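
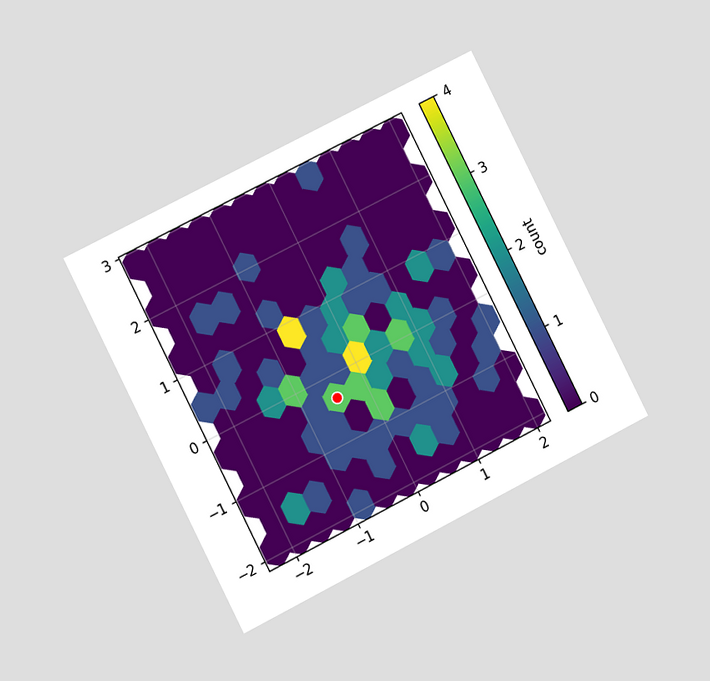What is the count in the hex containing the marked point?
The chart is tilted about 27° counter-clockwise and viewed at a slight angle. The marked hex reads 3 on the colorbar.

3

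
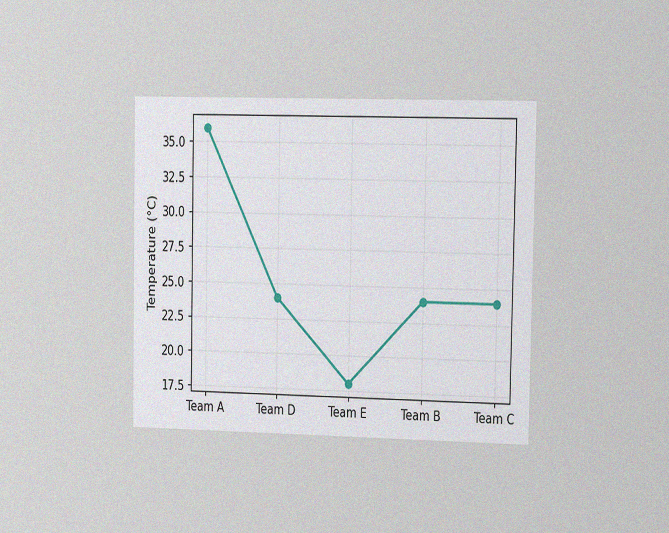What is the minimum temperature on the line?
The chart is viewed slightly from the right, with some photo noise. The lowest point is at Team E, and reading across to the y-axis gives 18°C.

18°C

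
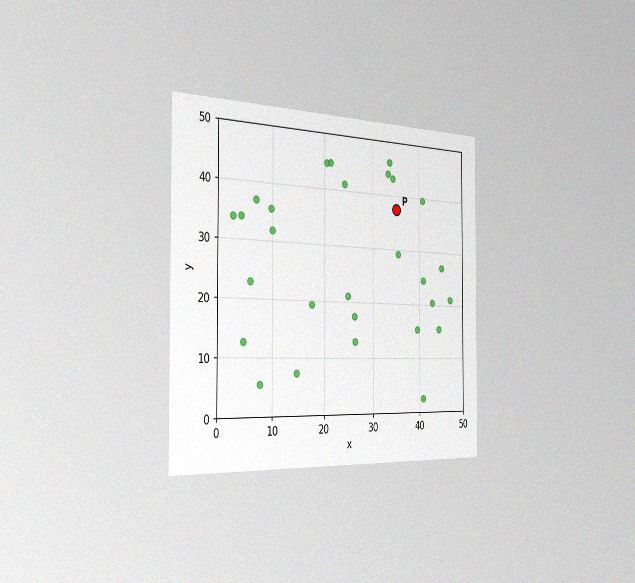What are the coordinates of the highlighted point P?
(35, 37.5)

The chart is viewed slightly from the left, with some photo noise. Following the gridlines from P to each axis, P sits at (35, 37.5).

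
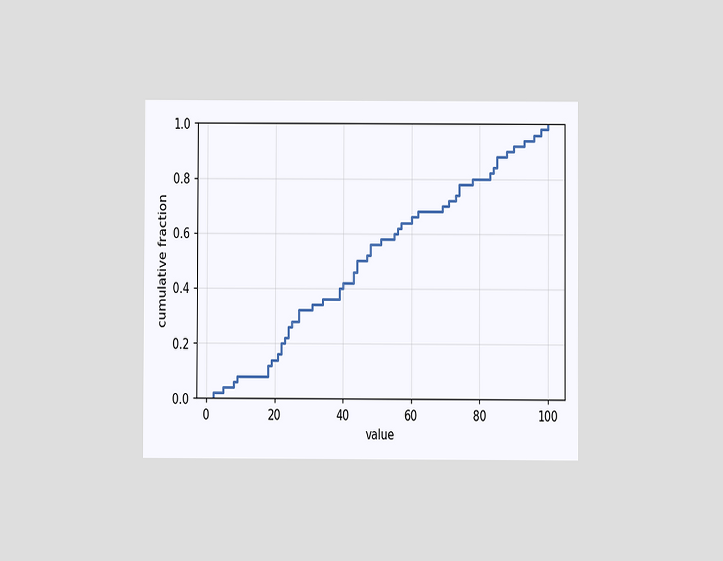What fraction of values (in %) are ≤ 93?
The chart is viewed at a slight angle. At x=93 the ECDF step is at 94%.

94%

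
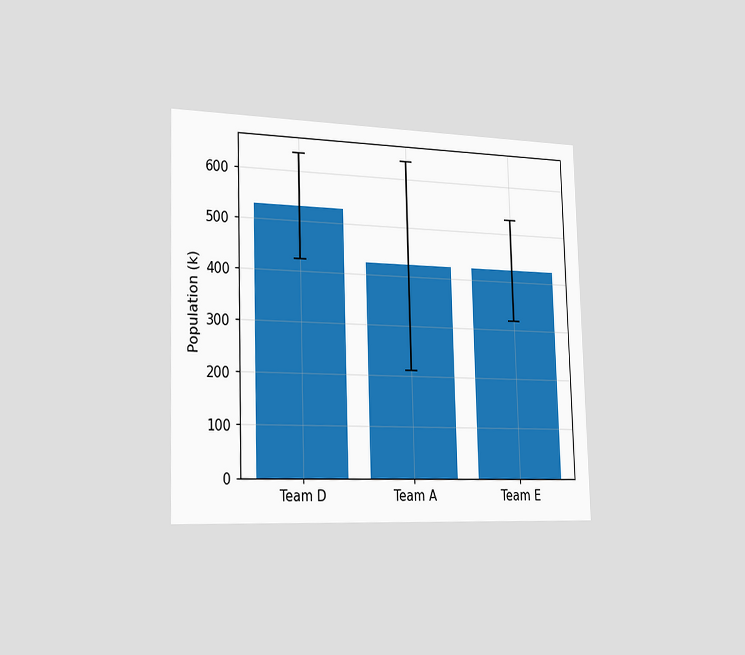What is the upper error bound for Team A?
The chart is viewed slightly from the left. The Team A bar's upper whisker reaches 636k.

636k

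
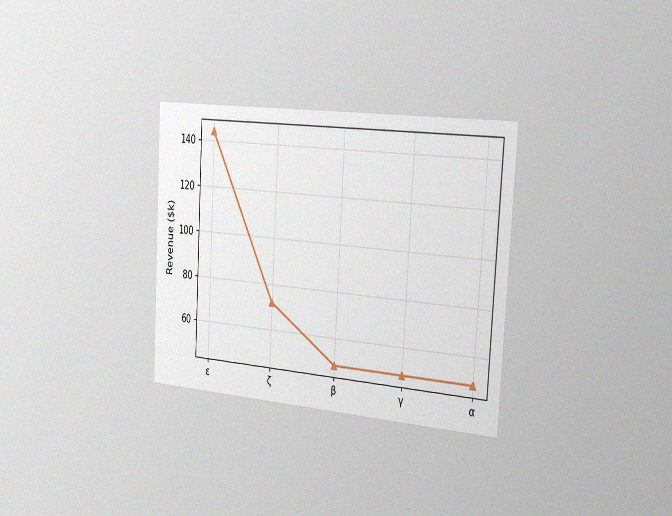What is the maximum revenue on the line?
The chart is tilted about 3° clockwise and viewed slightly from the right, with some photo noise. The highest point is at ε, and reading across to the y-axis gives $144k.

$144k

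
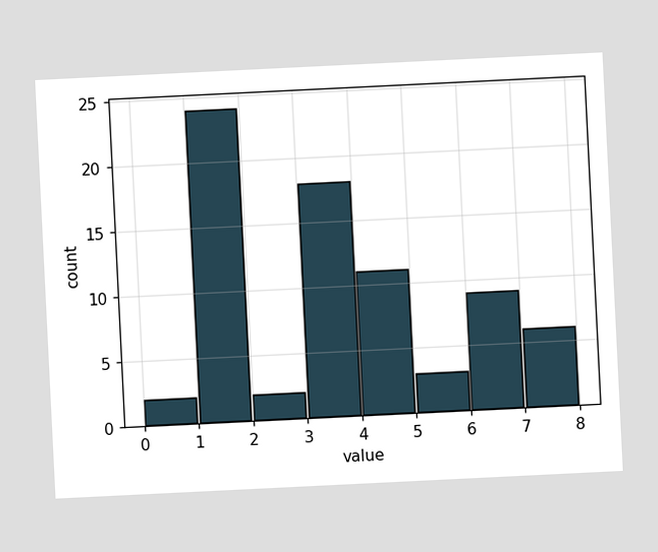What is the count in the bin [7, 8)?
6

The chart is tilted about 3° counter-clockwise. The [7, 8) bin has height 6.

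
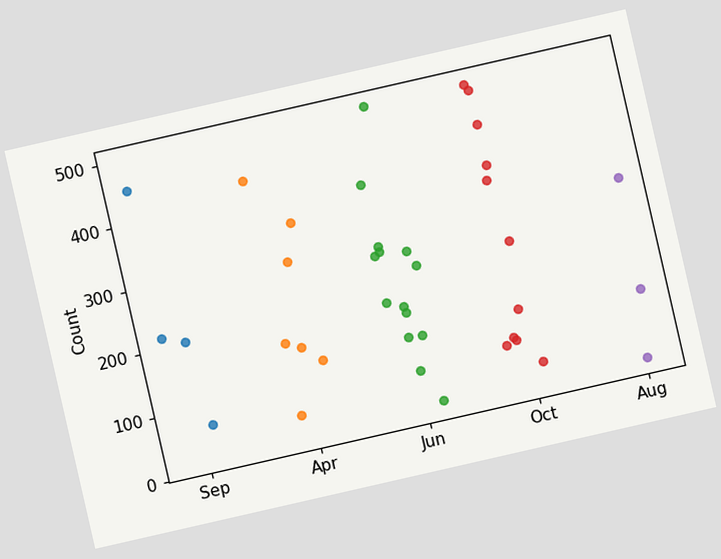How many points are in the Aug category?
3

The chart is tilted about 13° counter-clockwise. Counting the markers in the Aug column gives 3.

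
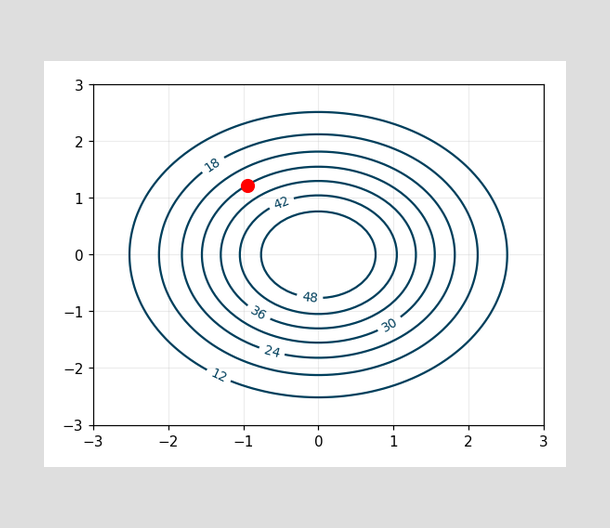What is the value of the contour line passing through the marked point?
The marked point sits on the contour labelled 30.

30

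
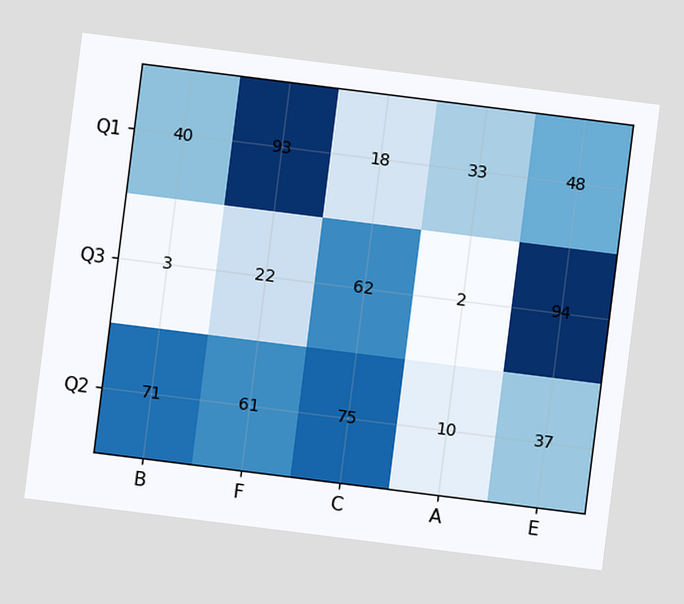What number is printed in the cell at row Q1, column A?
The chart is tilted about 7° clockwise. The (Q1, A) cell reads 33.

33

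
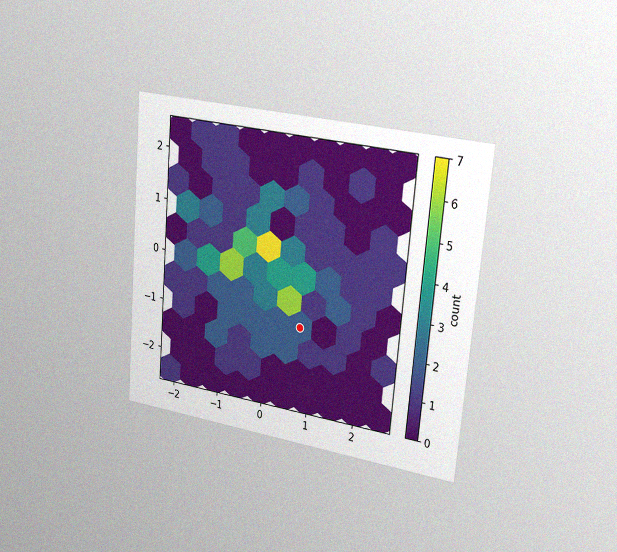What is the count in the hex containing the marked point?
2

The chart is tilted about 5° clockwise and viewed slightly from the right, with some photo noise. The marked hex reads 2 on the colorbar.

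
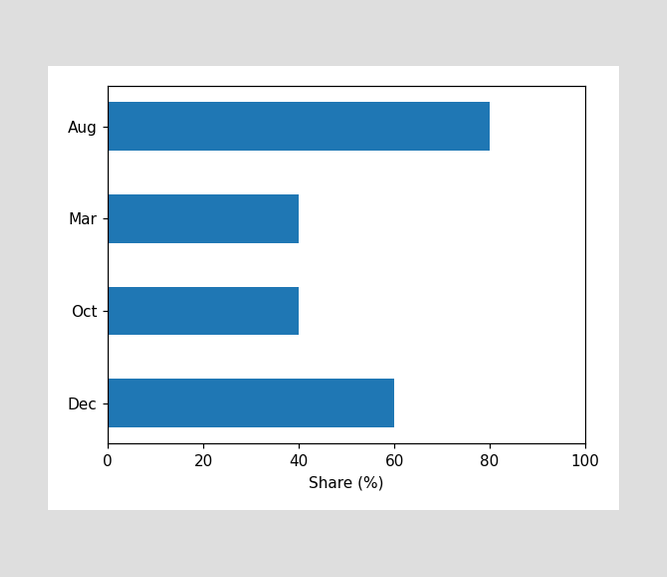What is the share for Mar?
Reading along the chart's x-axis, the Mar bar reaches 40%.

40%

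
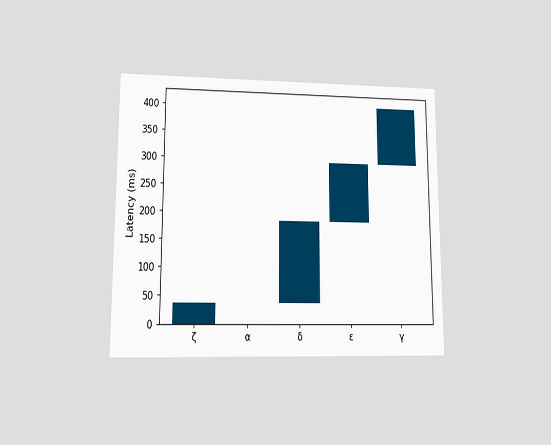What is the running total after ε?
The chart is viewed at a slight angle. After ε the running total reaches 296ms.

296ms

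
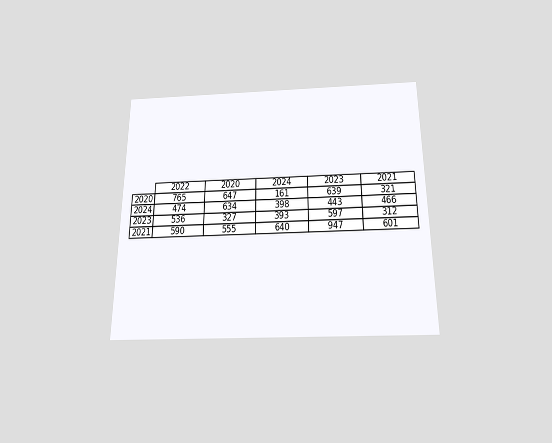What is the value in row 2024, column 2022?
474

The chart is viewed slightly from below. The (2024, 2022) cell reads 474.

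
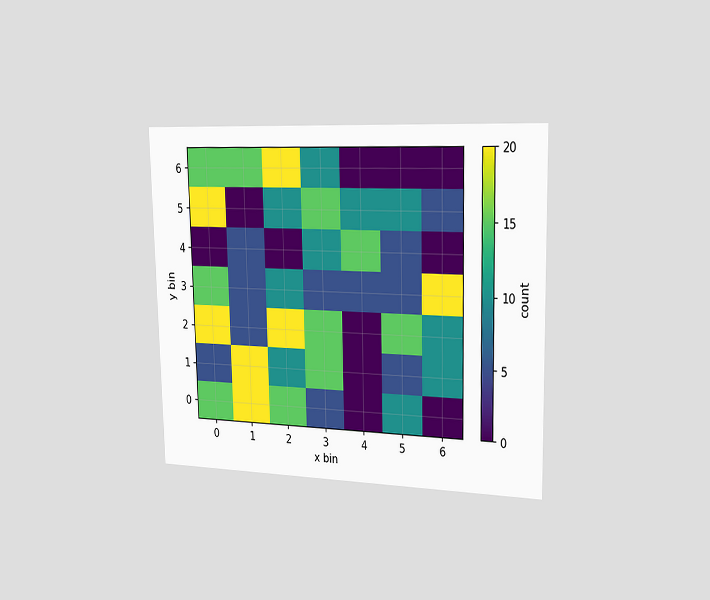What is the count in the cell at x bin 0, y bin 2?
The chart is viewed slightly from the right. Matching the cell (0, 2) against the colorbar gives 20.

20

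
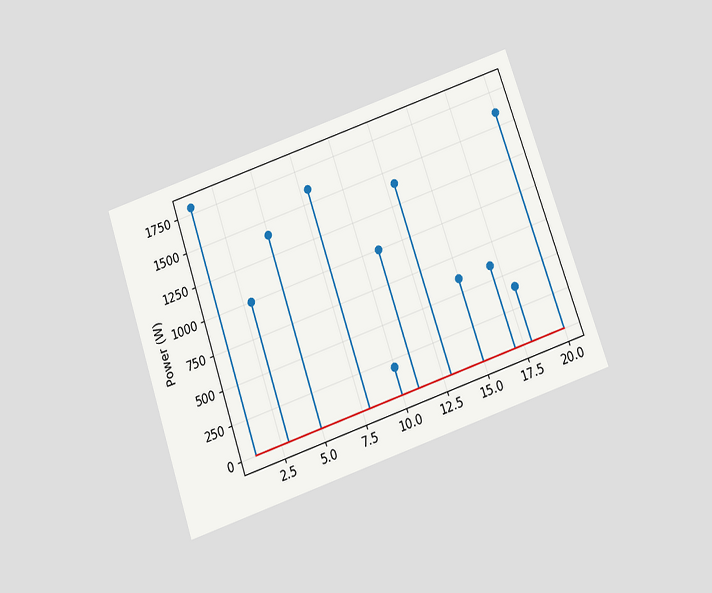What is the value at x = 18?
400W

The chart is tilted about 19° counter-clockwise and viewed slightly from below. The stem at x=18 reaches 400W.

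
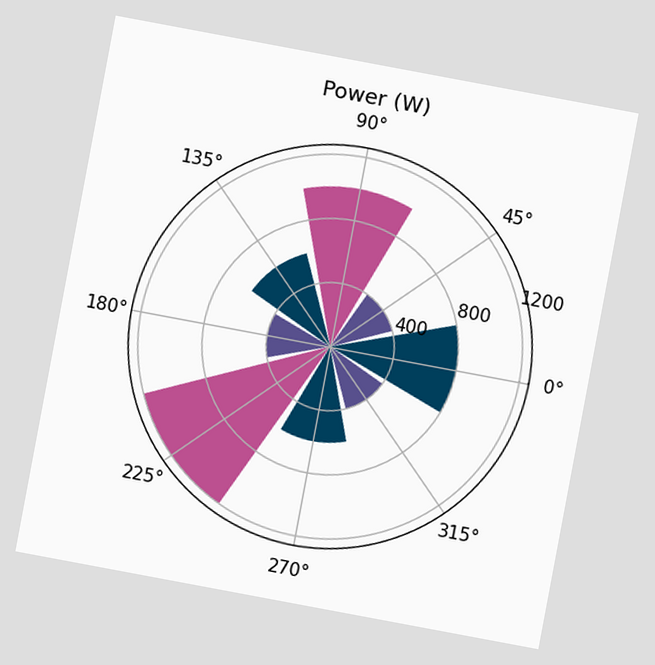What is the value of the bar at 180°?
The chart is tilted about 11° clockwise. The bar at 180° reaches 400W on the radial axis.

400W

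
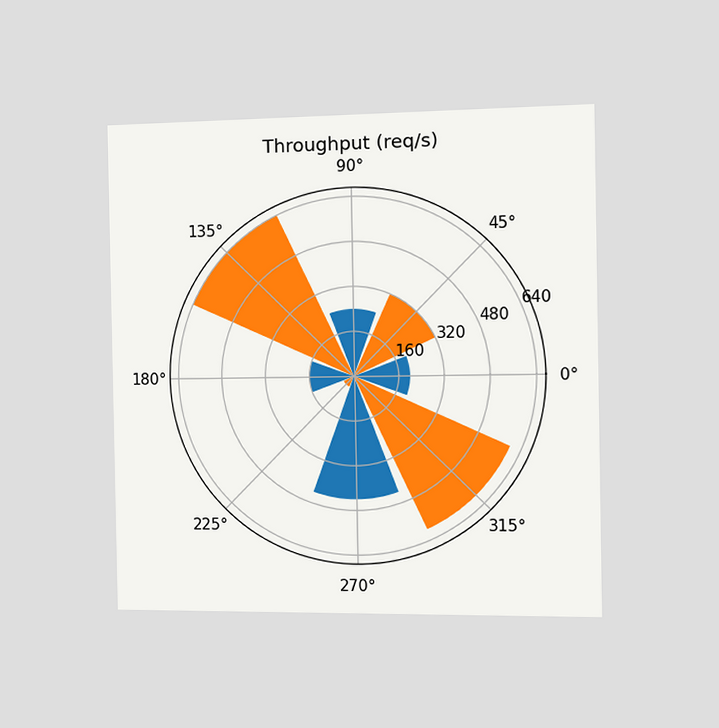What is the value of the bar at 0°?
The chart is viewed slightly from the right. The bar at 0° reaches 200req/s on the radial axis.

200req/s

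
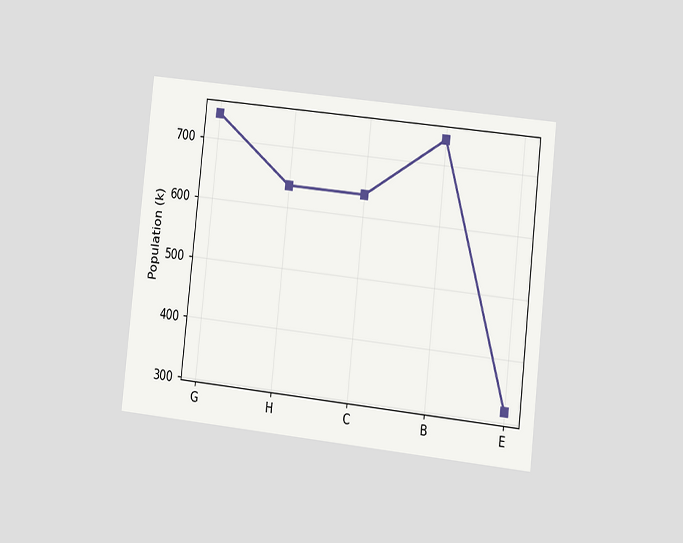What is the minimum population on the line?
318k

The chart is tilted about 6° clockwise and viewed at a slight angle. The lowest point is at E, and reading across to the y-axis gives 318k.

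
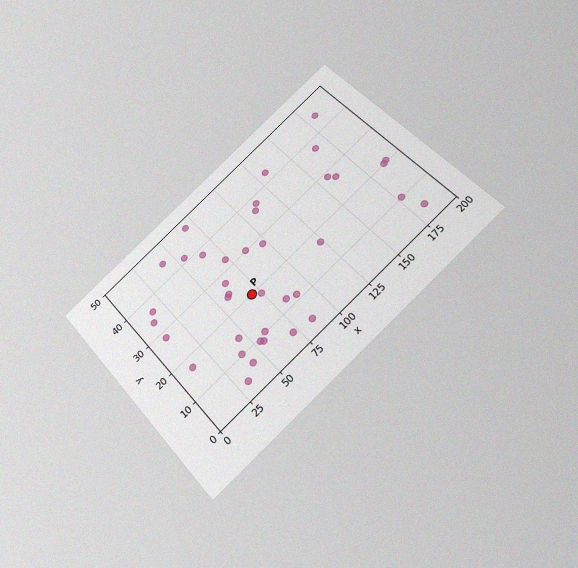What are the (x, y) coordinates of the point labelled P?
(70, 20)

The chart is tilted about 41° counter-clockwise and viewed slightly from below, with some photo noise. Following the gridlines from P to each axis, P sits at (70, 20).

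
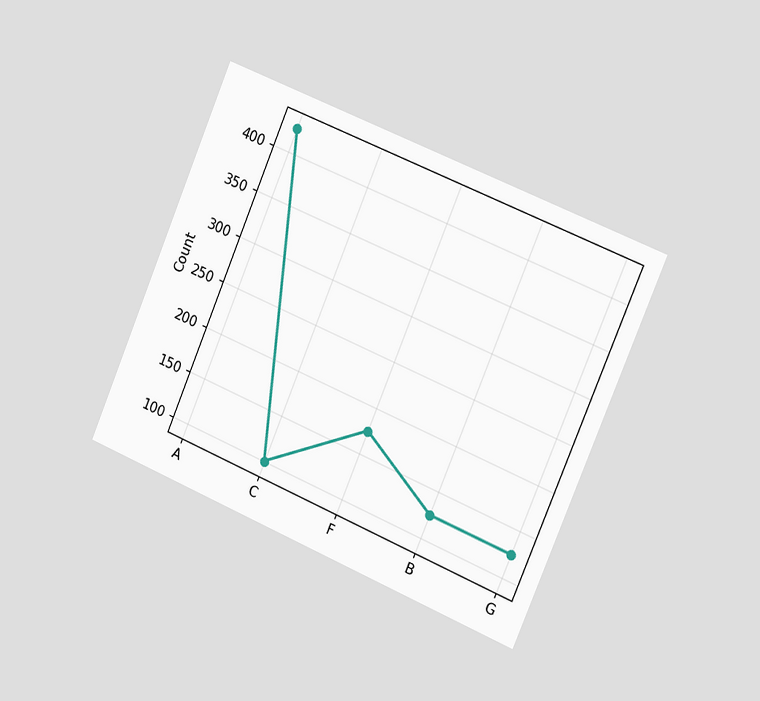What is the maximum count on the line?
The chart is tilted about 23° clockwise and viewed slightly from the right. The highest point is at A, and reading across to the y-axis gives 425.

425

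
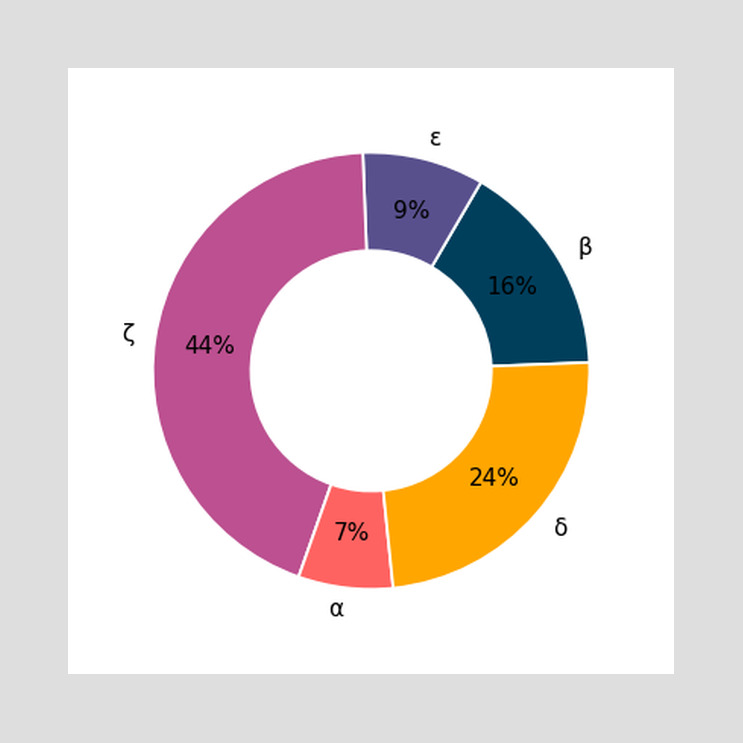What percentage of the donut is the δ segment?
The δ segment takes up 24% of the ring.

24%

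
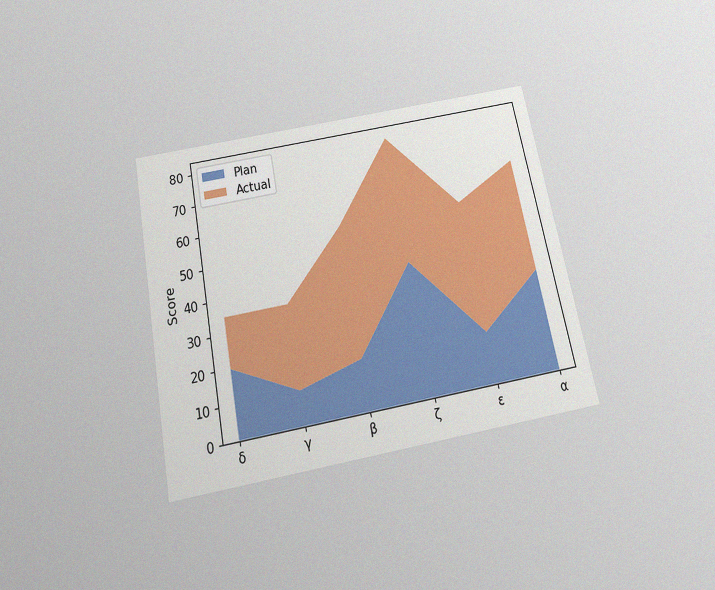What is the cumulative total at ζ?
80

The chart is tilted about 11° counter-clockwise and viewed slightly from below, with some photo noise. The stacked total at ζ reaches 80.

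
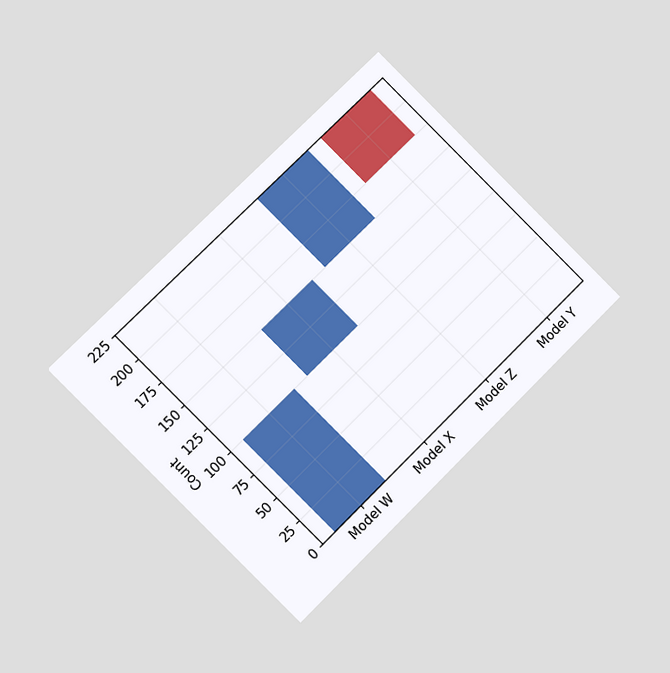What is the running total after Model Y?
The chart is tilted about 45° counter-clockwise and viewed at a slight angle. After Model Y the running total reaches 175.

175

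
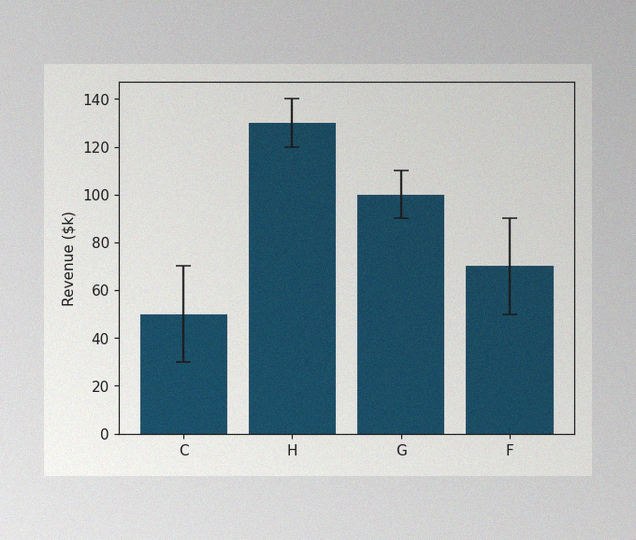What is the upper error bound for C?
$70k

The image has some photo noise and uneven lighting. The C bar's upper whisker reaches $70k.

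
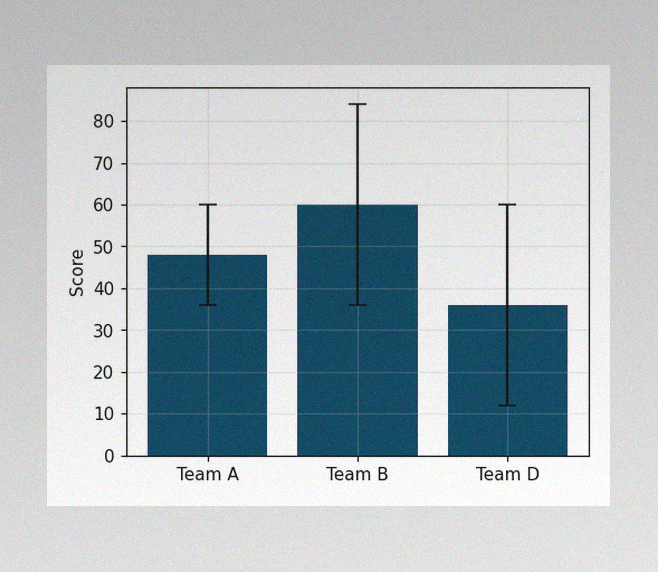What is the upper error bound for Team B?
84

The image has some photo noise and uneven lighting. The Team B bar's upper whisker reaches 84.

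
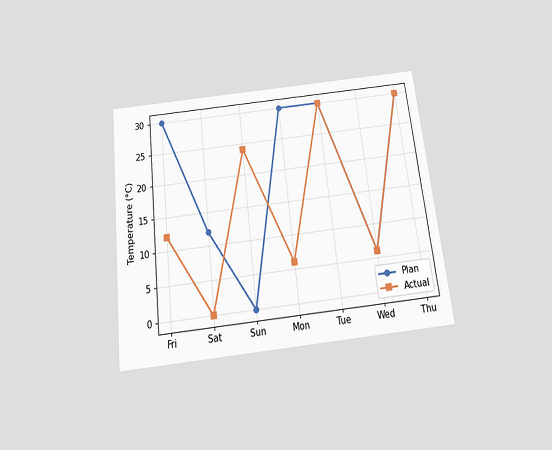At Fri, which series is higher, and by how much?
Plan, by 18°C

The chart is tilted about 6° counter-clockwise and viewed slightly from below. At Fri, Plan sits above the other line by 18°C.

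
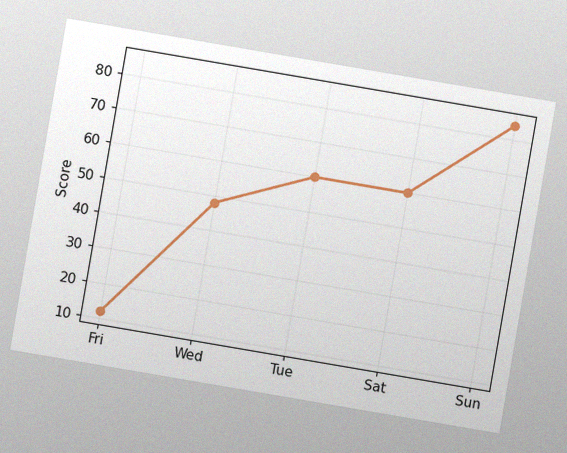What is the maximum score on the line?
84

The chart is tilted about 10° clockwise, with some photo noise. The highest point is at Sun, and reading across to the y-axis gives 84.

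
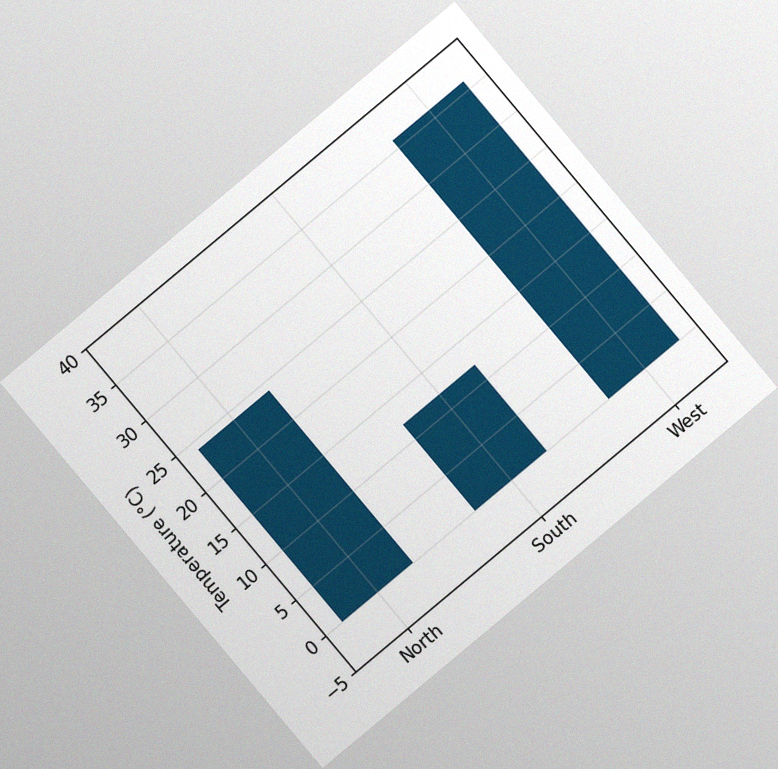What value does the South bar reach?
12°C

The chart is tilted about 40° counter-clockwise, with some photo noise. Reading along the chart's y-axis, the South bar reaches 12°C.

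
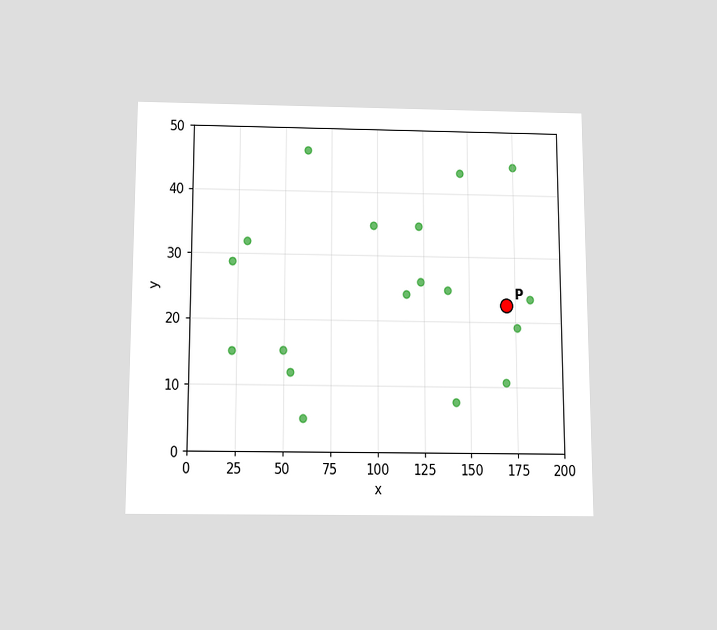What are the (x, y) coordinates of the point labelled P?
(170, 22.5)

The chart is viewed slightly from below. Following the gridlines from P to each axis, P sits at (170, 22.5).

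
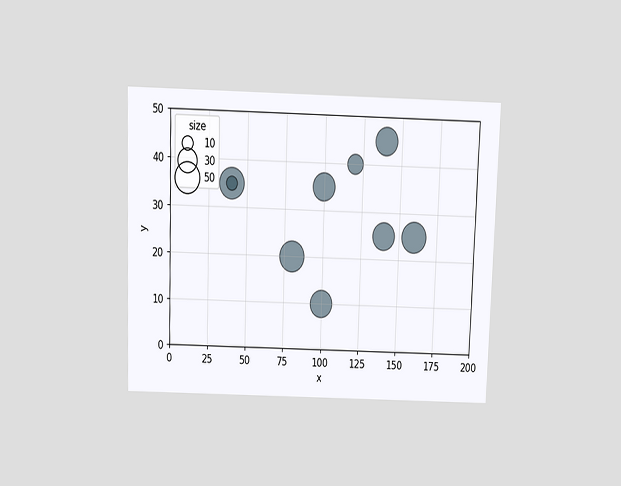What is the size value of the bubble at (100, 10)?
40

The chart is viewed slightly from above. Matching the bubble at (100, 10) against the size legend gives 40.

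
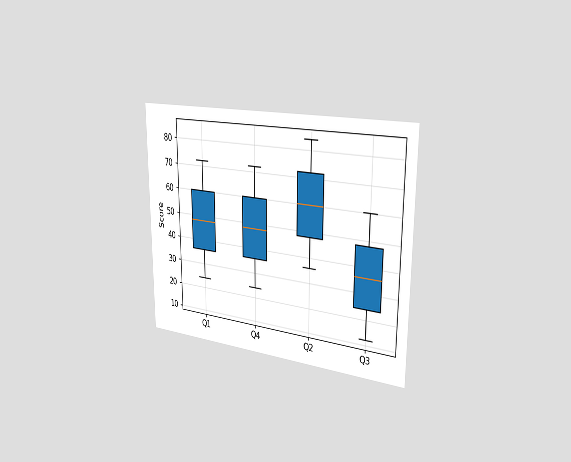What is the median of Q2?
The chart is viewed slightly from the right. The median line in the Q2 box sits at 60.

60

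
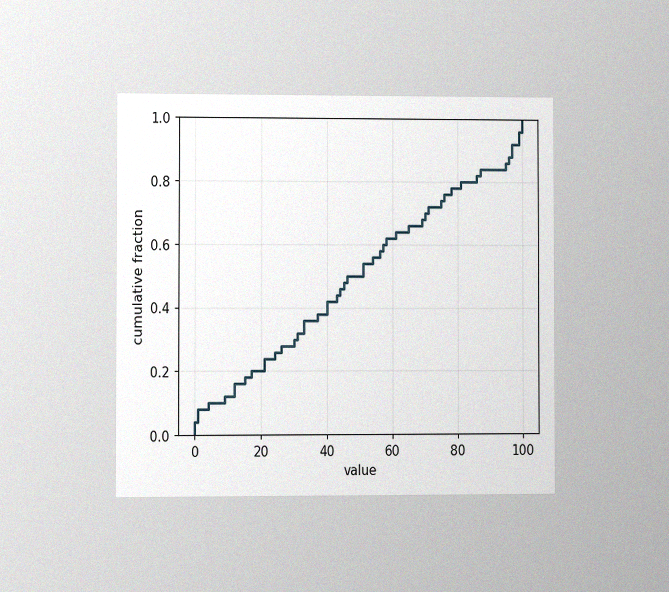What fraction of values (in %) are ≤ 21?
24%

The chart is viewed at a slight angle, with some photo noise. At x=21 the ECDF step is at 24%.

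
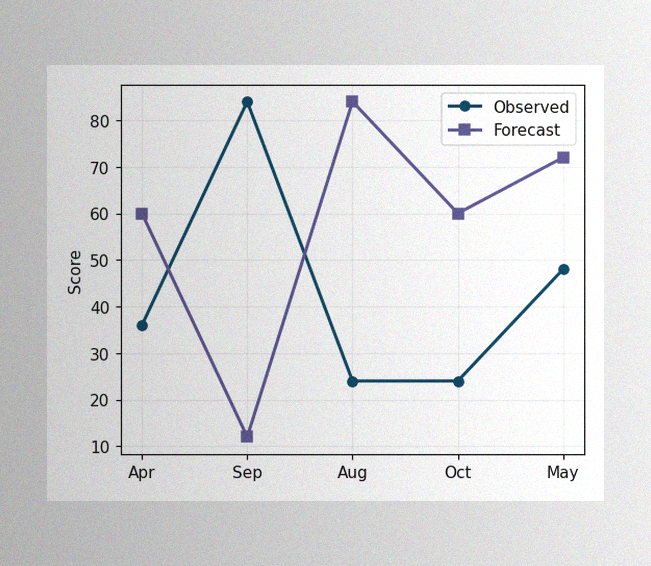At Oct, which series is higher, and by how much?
Forecast, by 36

The image has some photo noise and uneven lighting. At Oct, Forecast sits above the other line by 36.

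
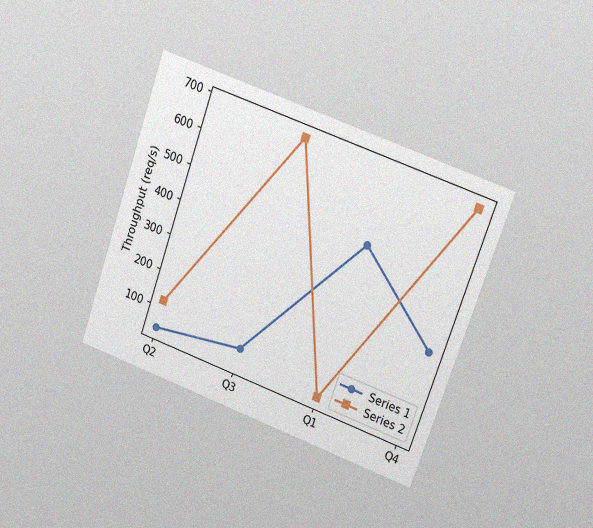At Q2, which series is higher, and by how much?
Series 2, by 80req/s

The chart is tilted about 19° clockwise and viewed at a slight angle, with some photo noise. At Q2, Series 2 sits above the other line by 80req/s.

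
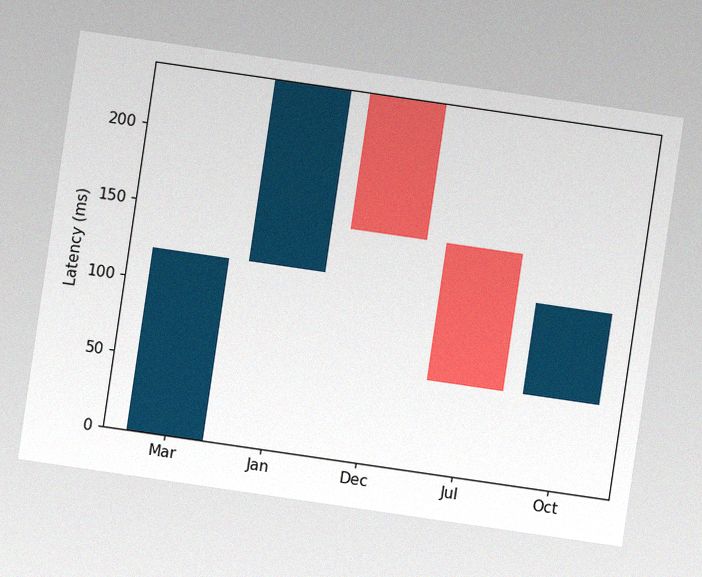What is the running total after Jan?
The chart is tilted about 8° clockwise, with some photo noise. After Jan the running total reaches 240ms.

240ms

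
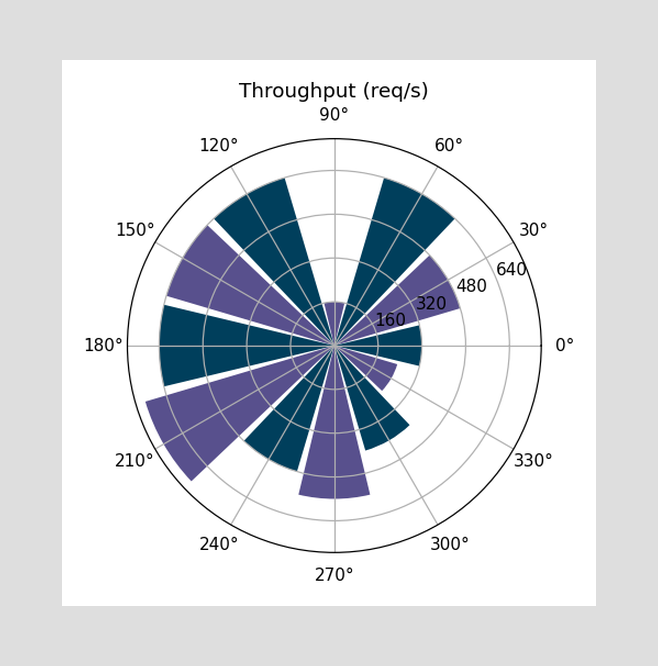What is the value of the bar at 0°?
320req/s

The bar at 0° reaches 320req/s on the radial axis.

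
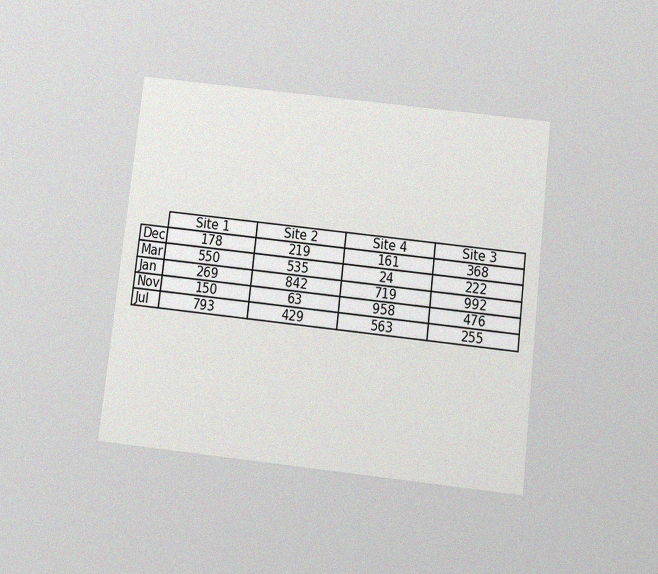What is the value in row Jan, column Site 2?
The chart is tilted about 6° clockwise and viewed slightly from below, with some photo noise. The (Jan, Site 2) cell reads 842.

842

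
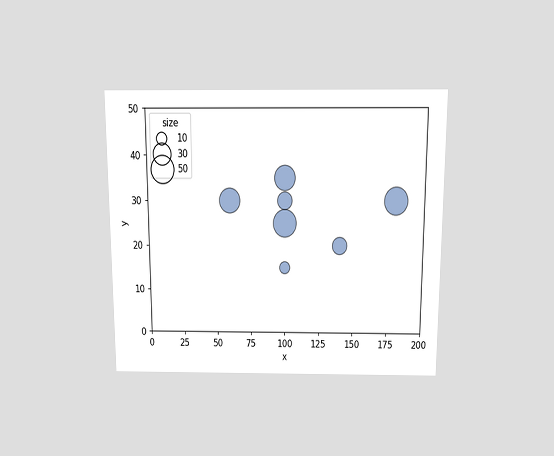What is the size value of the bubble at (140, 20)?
The chart is viewed slightly from above. Matching the bubble at (140, 20) against the size legend gives 20.

20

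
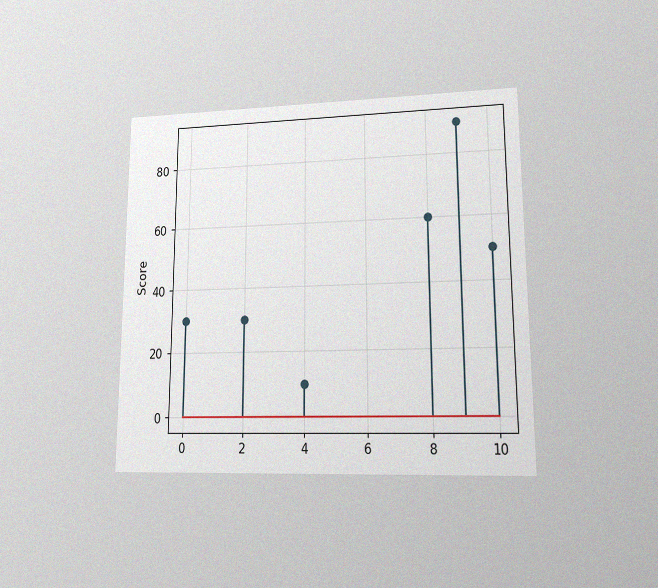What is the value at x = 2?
The chart is viewed at a slight angle, with some photo noise. The stem at x=2 reaches 30.

30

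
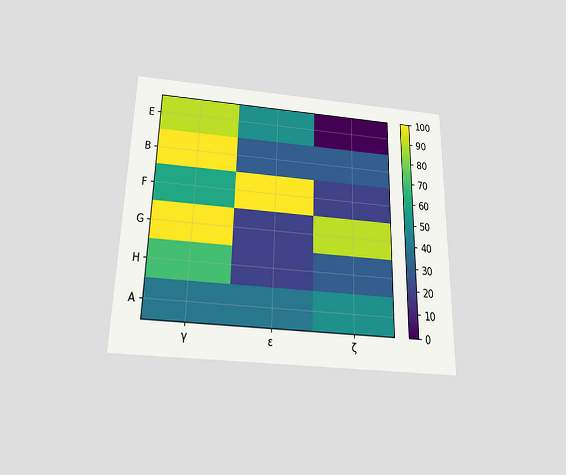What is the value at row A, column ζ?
50

The chart is viewed slightly from below. Matching cell (A, ζ) against the colorbar gives 50.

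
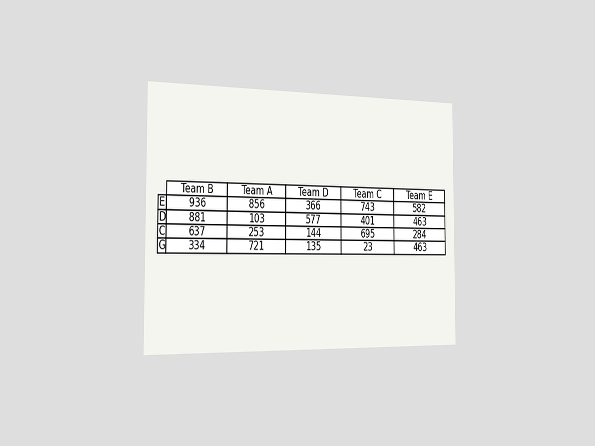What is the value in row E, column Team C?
743

The chart is viewed slightly from the left. The (E, Team C) cell reads 743.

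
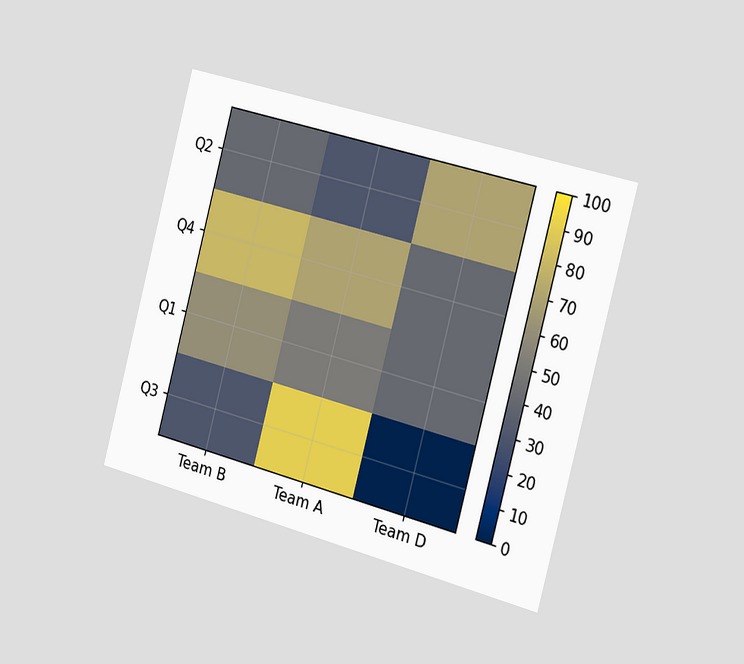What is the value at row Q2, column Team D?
70

The chart is tilted about 15° clockwise and viewed slightly from the right. Matching cell (Q2, Team D) against the colorbar gives 70.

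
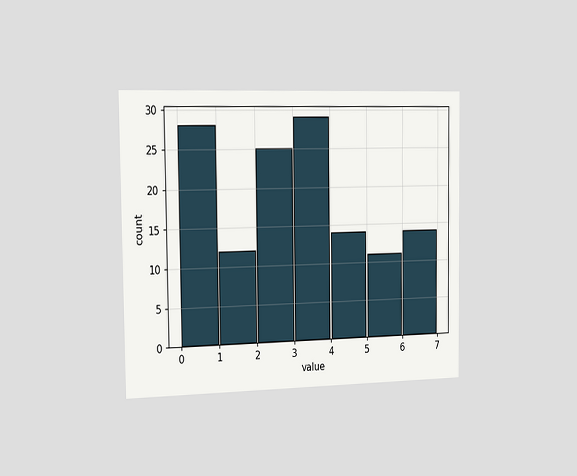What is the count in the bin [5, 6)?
The chart is viewed slightly from the left. The [5, 6) bin has height 11.

11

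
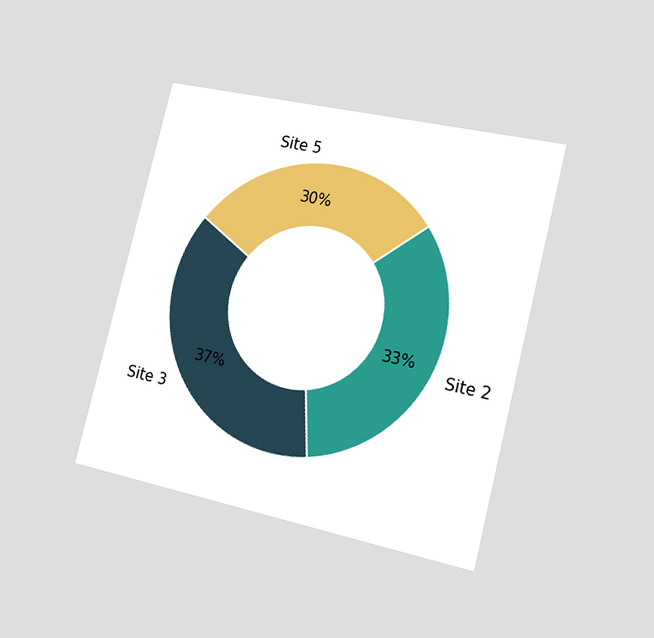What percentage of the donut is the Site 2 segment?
The chart is tilted about 14° clockwise and viewed slightly from the right. The Site 2 segment takes up 33% of the ring.

33%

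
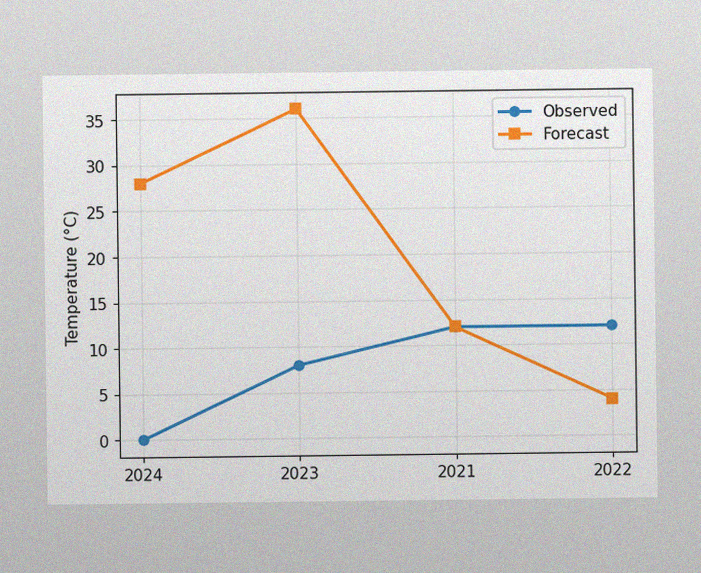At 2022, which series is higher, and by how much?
Observed, by 8°C

The image has some photo noise and uneven lighting. At 2022, Observed sits above the other line by 8°C.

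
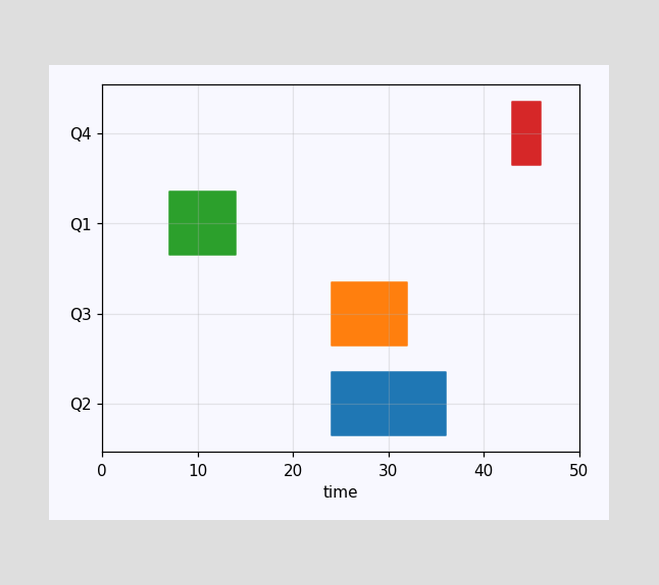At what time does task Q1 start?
7

The Q1 bar begins at t=7.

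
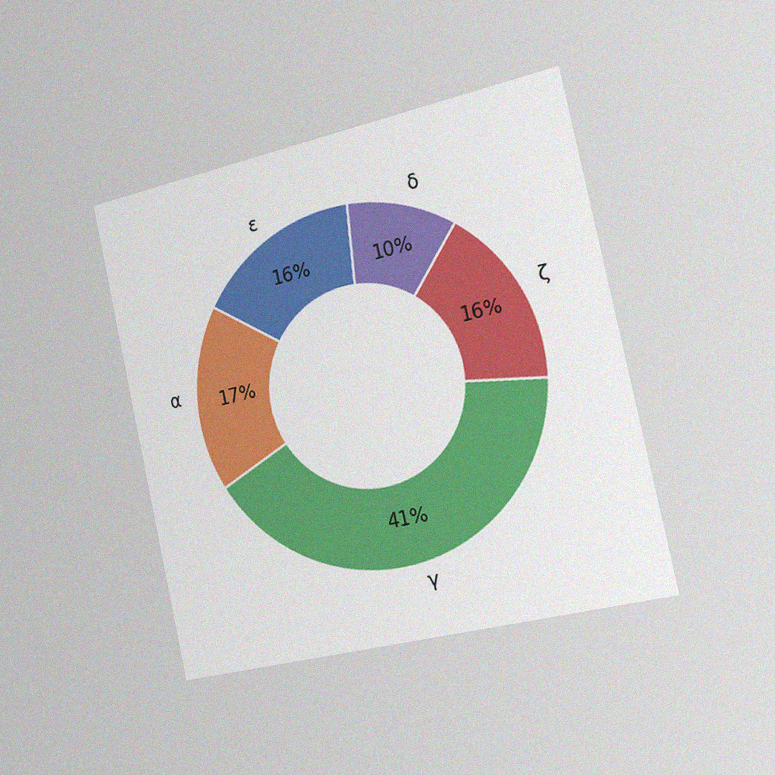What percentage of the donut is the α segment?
The chart is tilted about 12° counter-clockwise and viewed slightly from the right, with some photo noise. The α segment takes up 17% of the ring.

17%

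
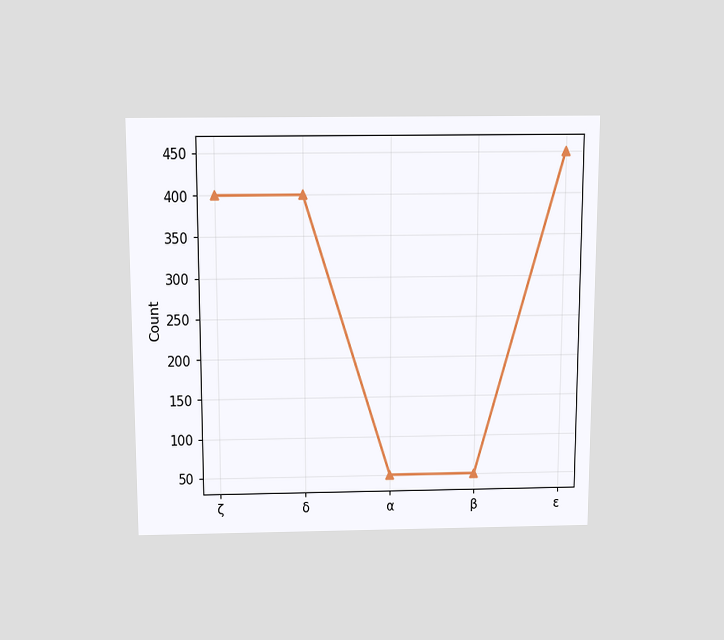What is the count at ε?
450

The chart is viewed slightly from above. At ε, the line is at 450.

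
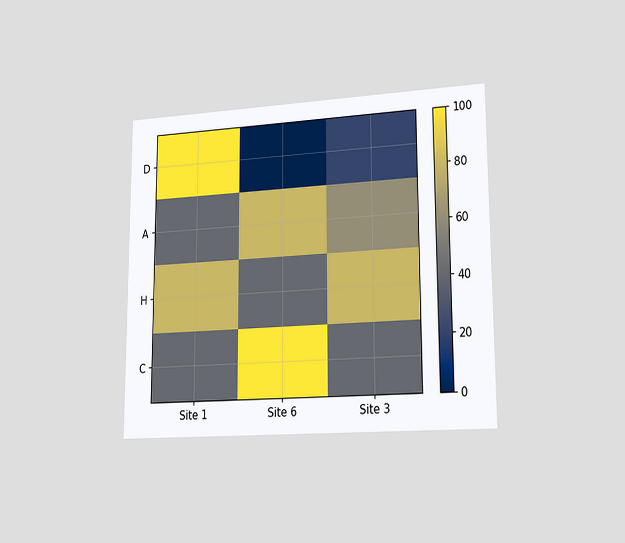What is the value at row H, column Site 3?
80

The chart is viewed slightly from the right. Matching cell (H, Site 3) against the colorbar gives 80.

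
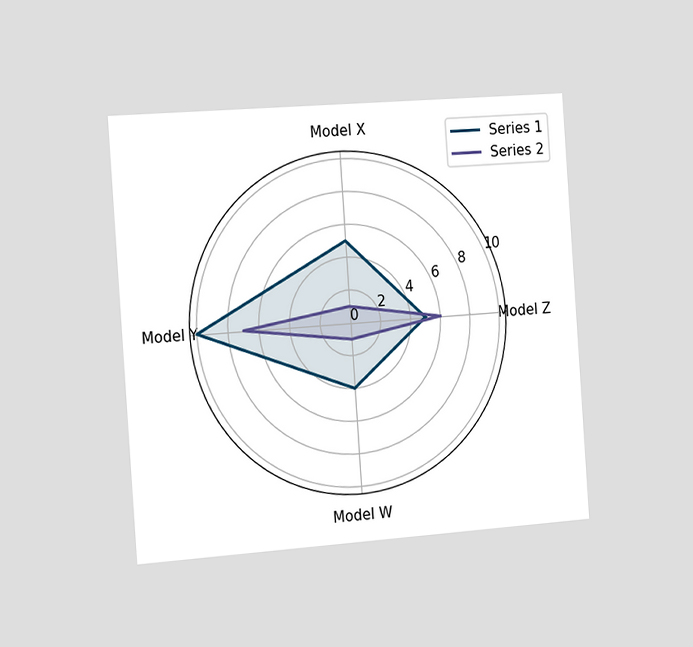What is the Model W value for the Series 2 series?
1

The chart is tilted about 4° counter-clockwise and viewed slightly from the left. On the Model W axis, Series 2 reaches 1.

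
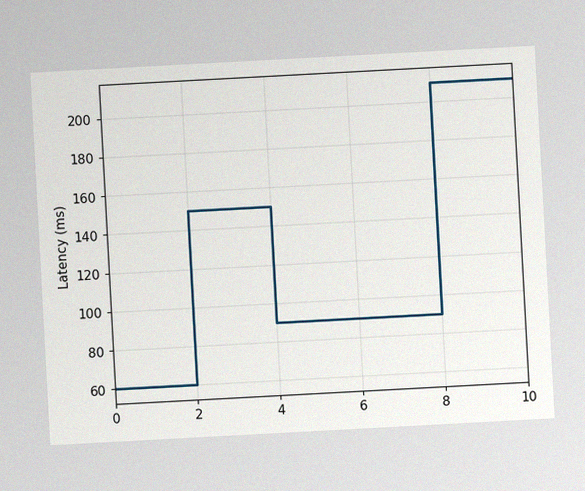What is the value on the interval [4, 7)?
The chart is tilted about 3° counter-clockwise, with some photo noise. On [4, 7) the step sits at 90ms.

90ms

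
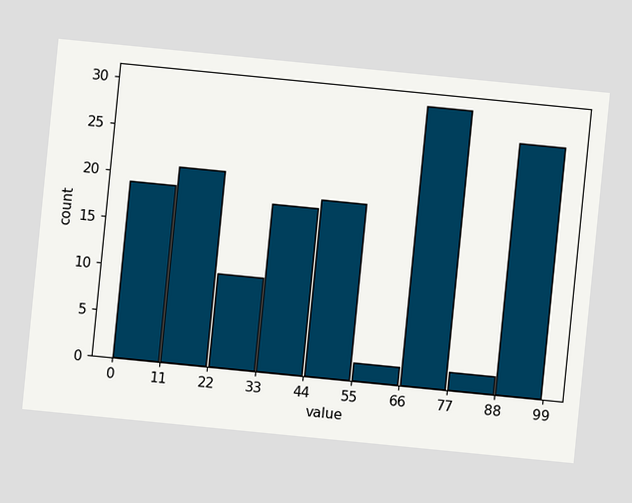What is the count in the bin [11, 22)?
The chart is tilted about 6° clockwise. The [11, 22) bin has height 21.

21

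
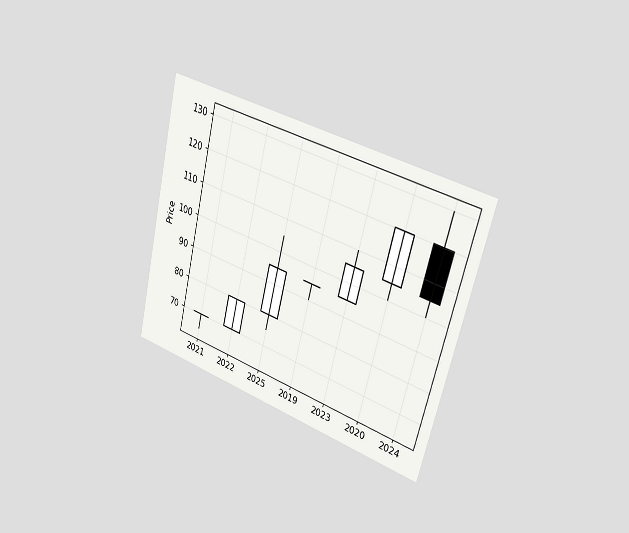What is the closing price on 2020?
The chart is tilted about 14° clockwise and viewed slightly from the right. The 2020 candle closes at 120.

120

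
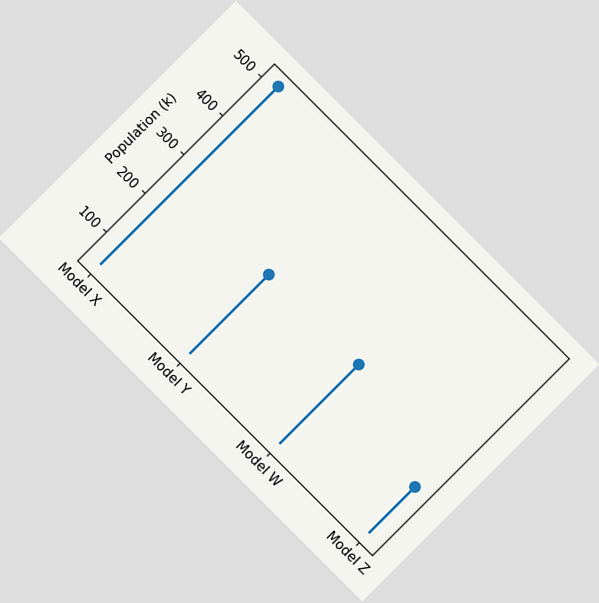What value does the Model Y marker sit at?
255k

The chart is tilted about 45° clockwise. The Model Y marker sits at 255k.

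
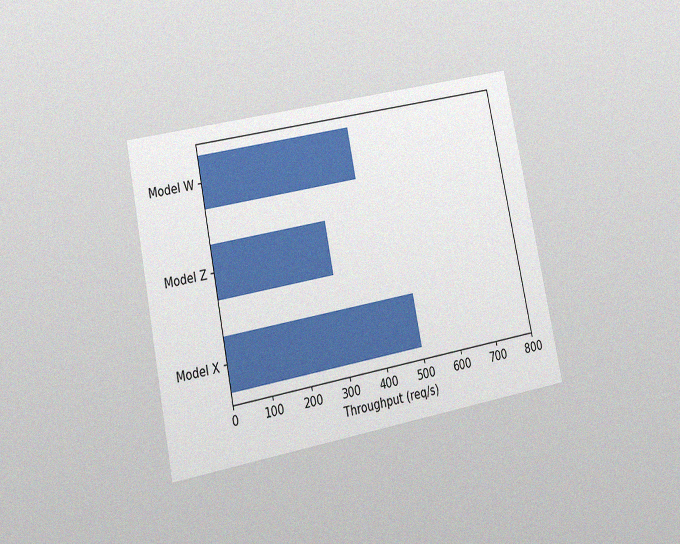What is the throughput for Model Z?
300req/s

The chart is tilted about 12° counter-clockwise and viewed at a slight angle, with some photo noise. Reading along the chart's x-axis, the Model Z bar reaches 300req/s.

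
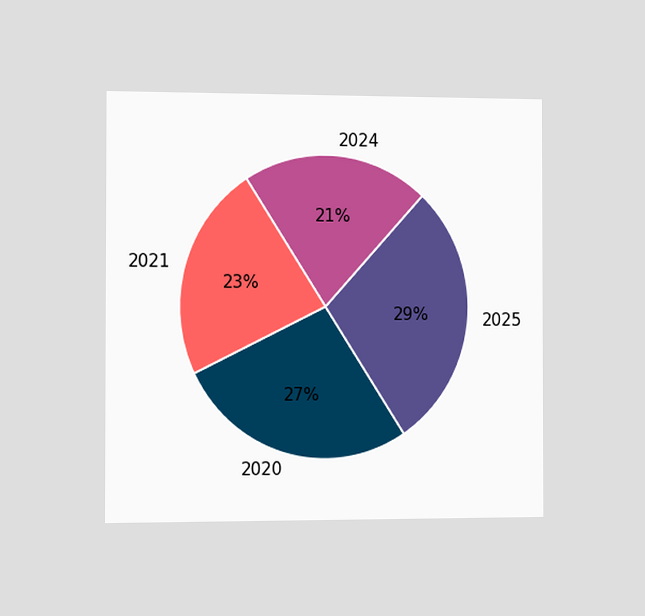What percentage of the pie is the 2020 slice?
The chart is viewed slightly from the left. The 2020 slice takes up 27% of the pie.

27%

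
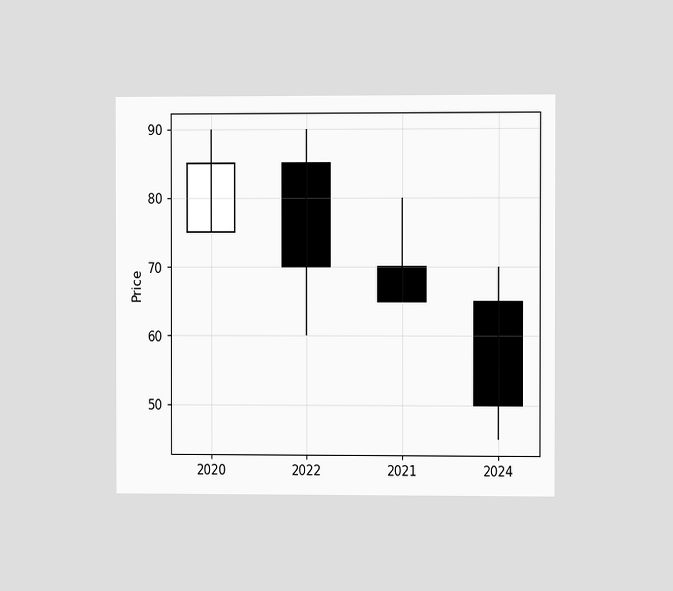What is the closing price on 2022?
The chart is viewed slightly from the right. The 2022 candle closes at 70.

70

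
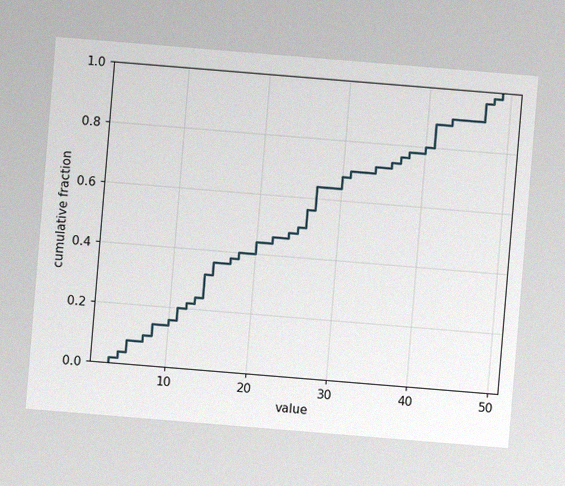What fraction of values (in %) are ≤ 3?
2%

The chart is tilted about 5° clockwise, with some photo noise. At x=3 the ECDF step is at 2%.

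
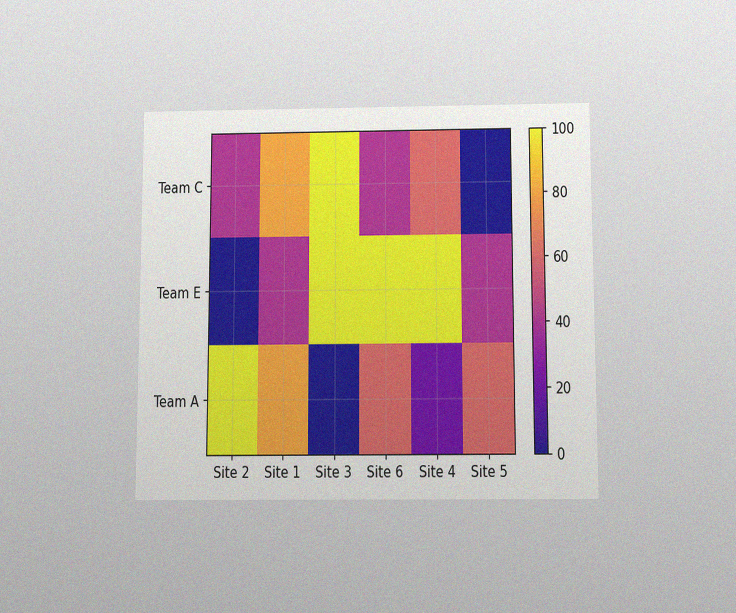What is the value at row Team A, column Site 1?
The chart is viewed slightly from below, with some photo noise. Matching cell (Team A, Site 1) against the colorbar gives 80.

80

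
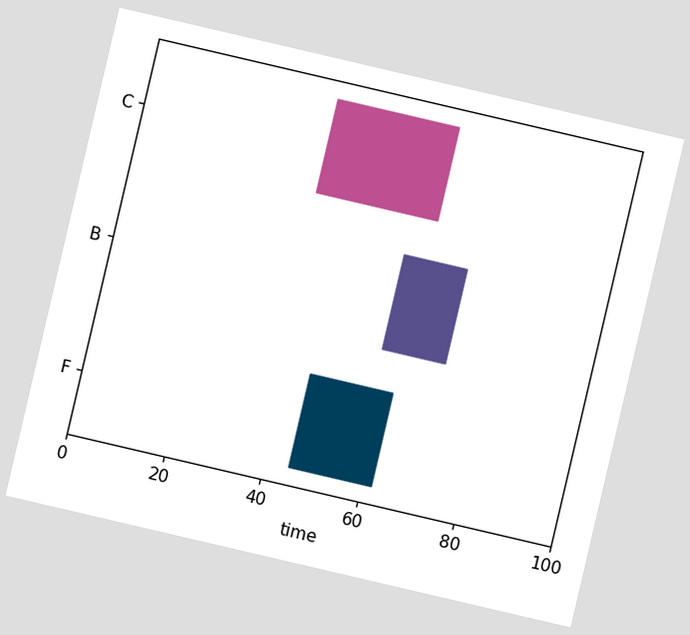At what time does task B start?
The chart is tilted about 13° clockwise. The B bar begins at t=58.

58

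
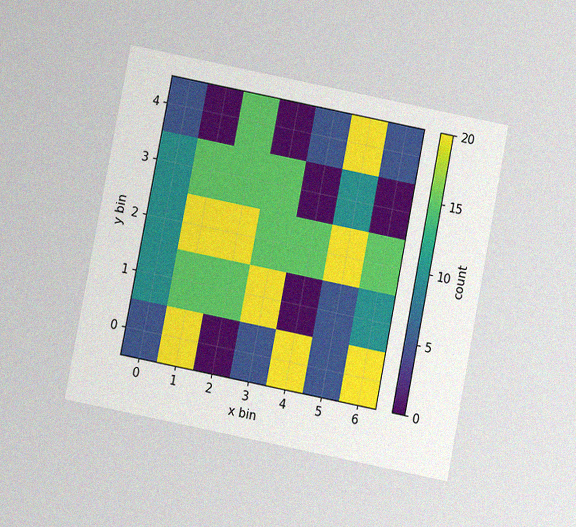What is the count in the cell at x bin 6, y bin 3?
The chart is tilted about 11° clockwise and viewed slightly from below, with some photo noise. Matching the cell (6, 3) against the colorbar gives 0.

0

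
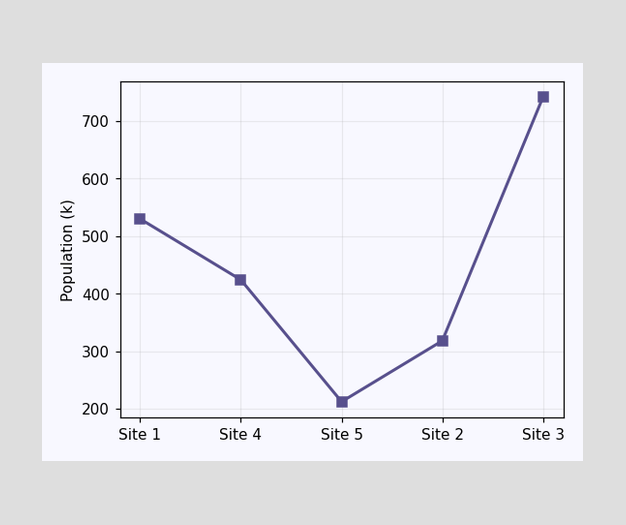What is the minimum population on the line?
212k

The lowest point is at Site 5, and reading across to the y-axis gives 212k.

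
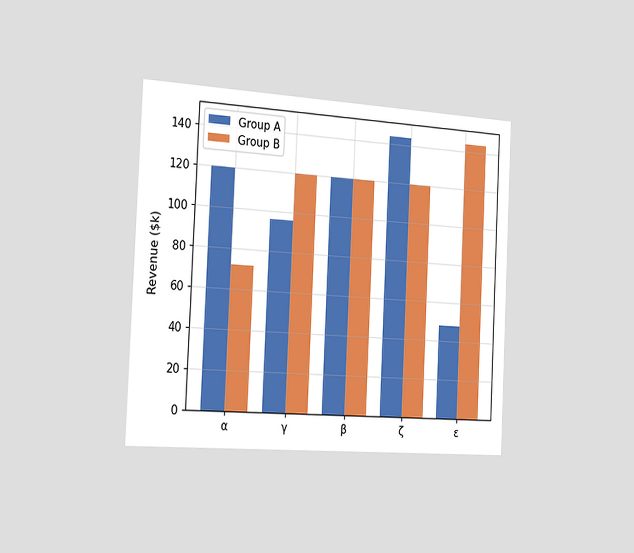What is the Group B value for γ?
$120k

The chart is tilted about 3° clockwise and viewed slightly from the left. The Group B bar at γ reaches $120k on the y-axis.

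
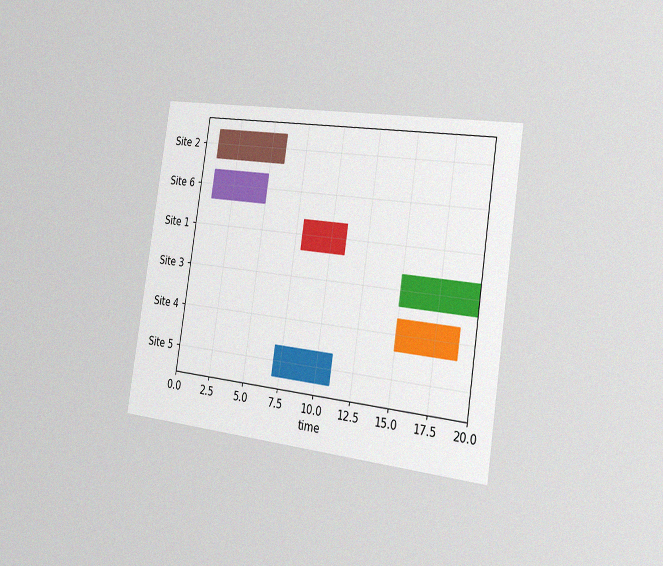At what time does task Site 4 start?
The chart is tilted about 9° clockwise and viewed slightly from the right, with some photo noise. The Site 4 bar begins at t=15.

15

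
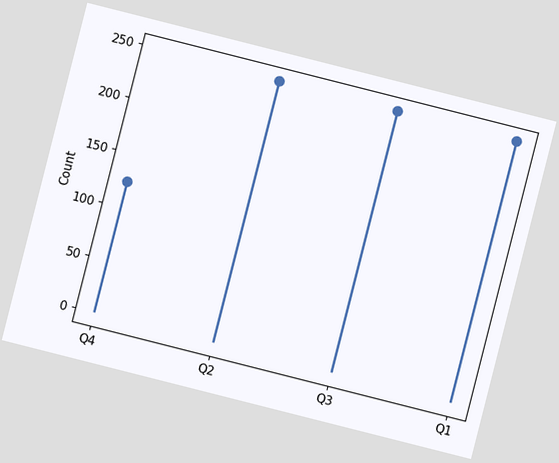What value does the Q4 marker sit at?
The chart is tilted about 14° clockwise. The Q4 marker sits at 124.

124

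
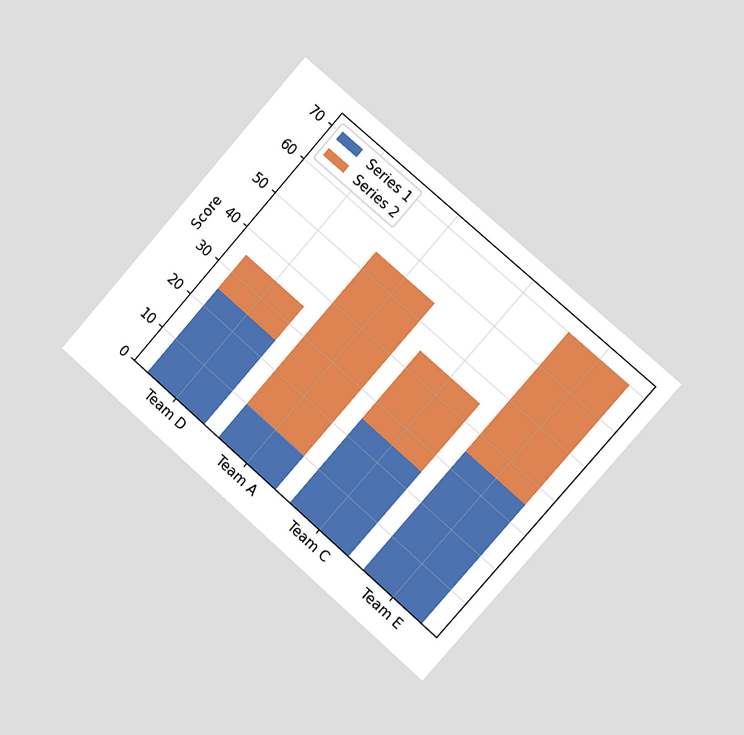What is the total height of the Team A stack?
The chart is tilted about 41° clockwise and viewed slightly from the right. The Team A stack's top reaches 55 on the y-axis.

55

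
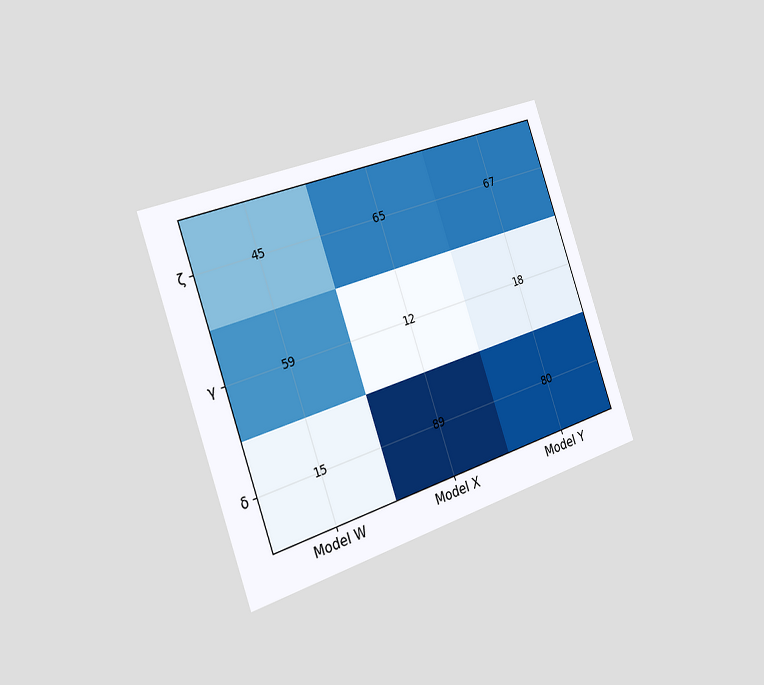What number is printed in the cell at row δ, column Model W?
15

The chart is tilted about 19° counter-clockwise and viewed slightly from the left. The (δ, Model W) cell reads 15.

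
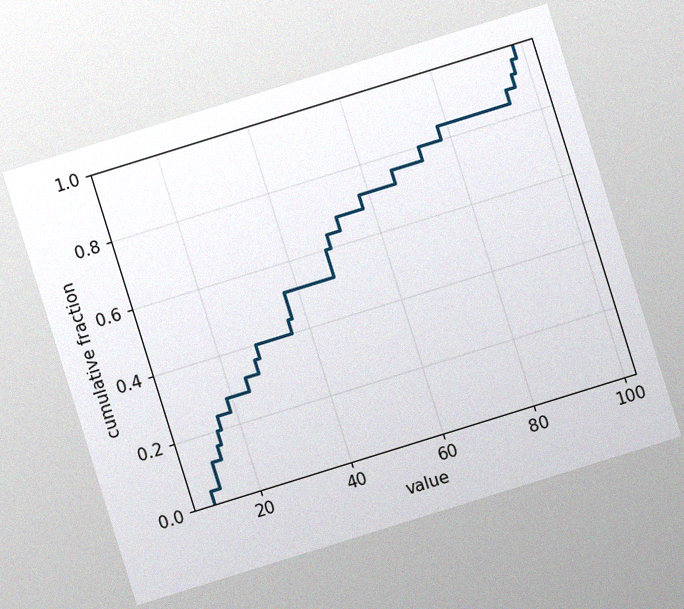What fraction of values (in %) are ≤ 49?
The chart is tilted about 17° counter-clockwise, with some photo noise. At x=49 the ECDF step is at 64%.

64%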